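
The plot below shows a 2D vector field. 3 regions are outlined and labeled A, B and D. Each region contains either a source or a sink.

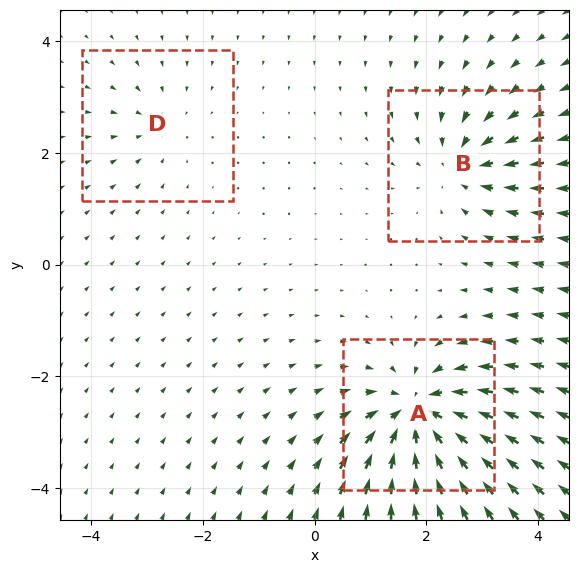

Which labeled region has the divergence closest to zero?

Divergence at each region's feature centre — A: about -6, B: about -4, D: about -2. Region D is closest to zero.

D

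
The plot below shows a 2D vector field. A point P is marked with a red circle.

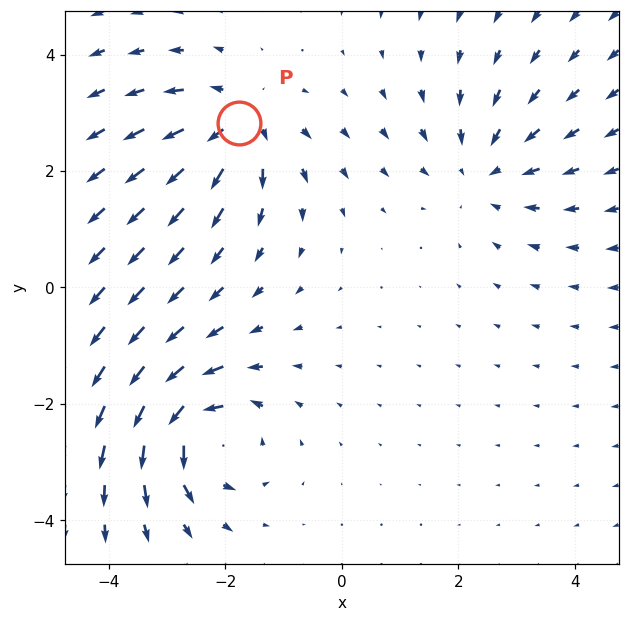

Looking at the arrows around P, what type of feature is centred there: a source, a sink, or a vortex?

At P (-1.8, 2.8) the arrows spread outward. Divergence about +4, curl ≈0 — positive divergence with near-zero curl is a source.

source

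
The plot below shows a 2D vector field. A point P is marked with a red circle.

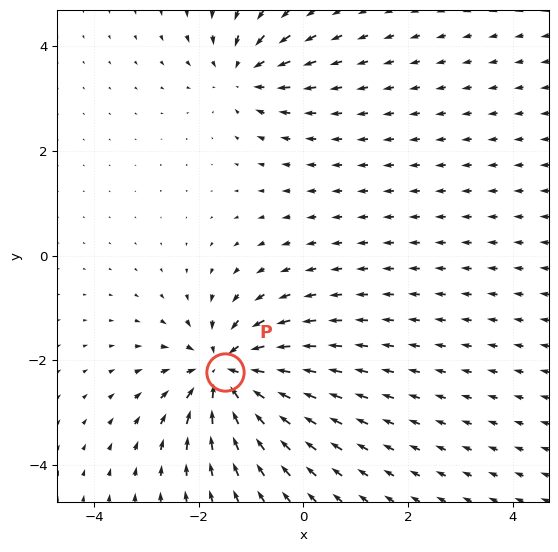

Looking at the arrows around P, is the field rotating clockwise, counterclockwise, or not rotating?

not rotating

Near P at (-1.5, -2.2) the arrows show no circulation. The curl there is ≈0.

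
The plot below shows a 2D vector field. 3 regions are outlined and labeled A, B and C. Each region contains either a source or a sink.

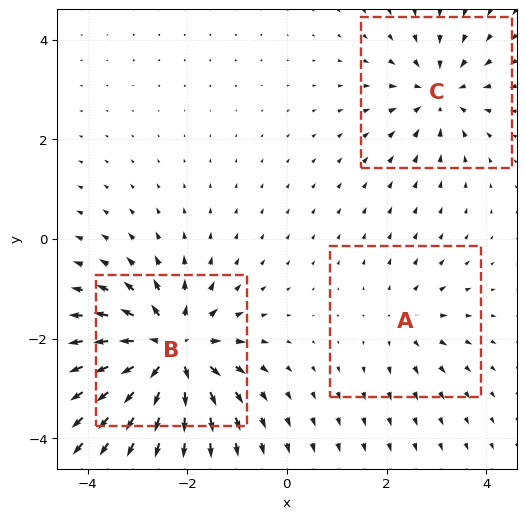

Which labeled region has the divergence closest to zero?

A

Divergence at each region's feature centre — A: about +2, B: about +6, C: about -3. Region A is closest to zero.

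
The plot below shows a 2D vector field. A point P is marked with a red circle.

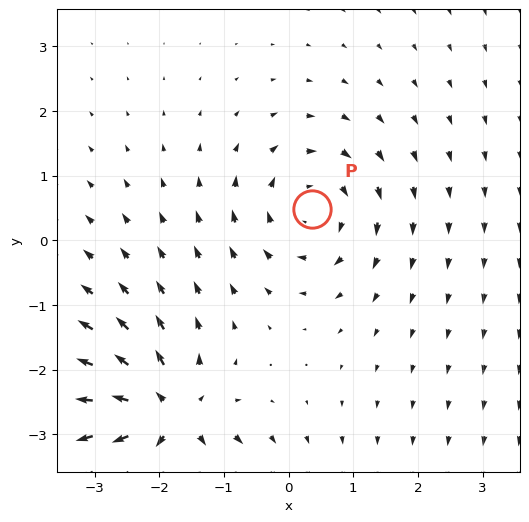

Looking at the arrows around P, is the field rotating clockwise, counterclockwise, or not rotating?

clockwise

Near P at (0.4, 0.5) the arrows circulate clockwise. The curl (z-component) there is about -3; negative curl means clockwise rotation.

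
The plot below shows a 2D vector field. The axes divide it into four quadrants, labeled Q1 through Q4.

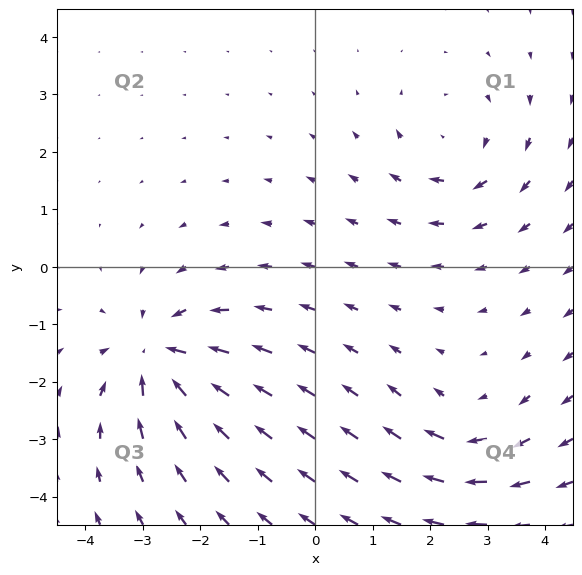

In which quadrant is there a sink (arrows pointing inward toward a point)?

Q3

The sink sits at approximately (-2.7, -1.6), which lies in quadrant Q3. The divergence there is about -5, negative as expected for a sink.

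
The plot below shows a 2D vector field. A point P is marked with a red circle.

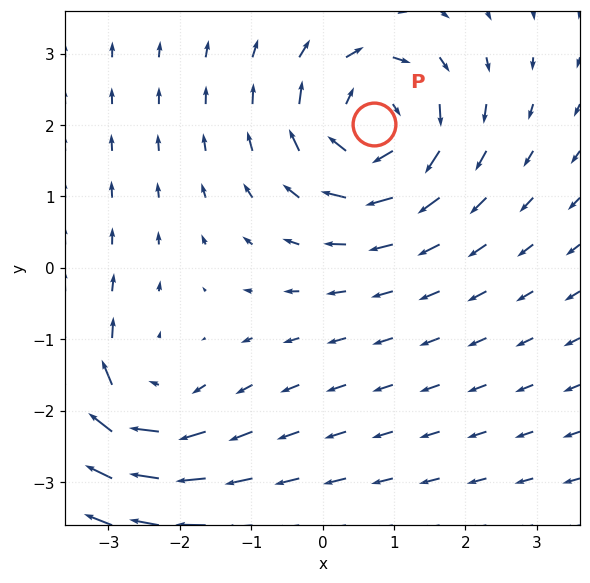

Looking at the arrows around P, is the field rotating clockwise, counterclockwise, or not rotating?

Near P at (0.7, 2.0) the arrows circulate clockwise. The curl (z-component) there is about -3; negative curl means clockwise rotation.

clockwise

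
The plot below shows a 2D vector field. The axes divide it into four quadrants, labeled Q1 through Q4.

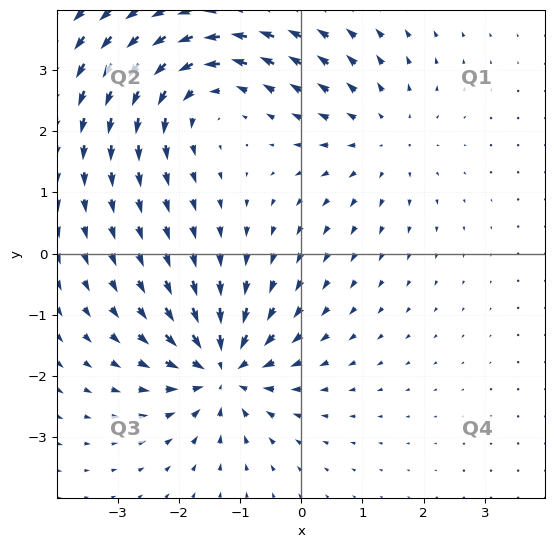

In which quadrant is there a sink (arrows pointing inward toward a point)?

The sink sits at approximately (-1.3, -1.9), which lies in quadrant Q3. The divergence there is about -7, negative as expected for a sink.

Q3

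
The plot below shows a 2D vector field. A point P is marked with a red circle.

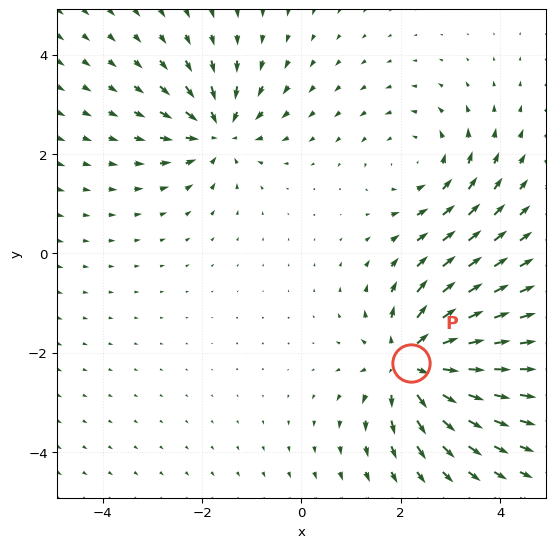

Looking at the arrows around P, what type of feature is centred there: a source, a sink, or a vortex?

At P (2.2, -2.2) the arrows spread outward. Divergence about +5, curl ≈0 — positive divergence with near-zero curl is a source.

source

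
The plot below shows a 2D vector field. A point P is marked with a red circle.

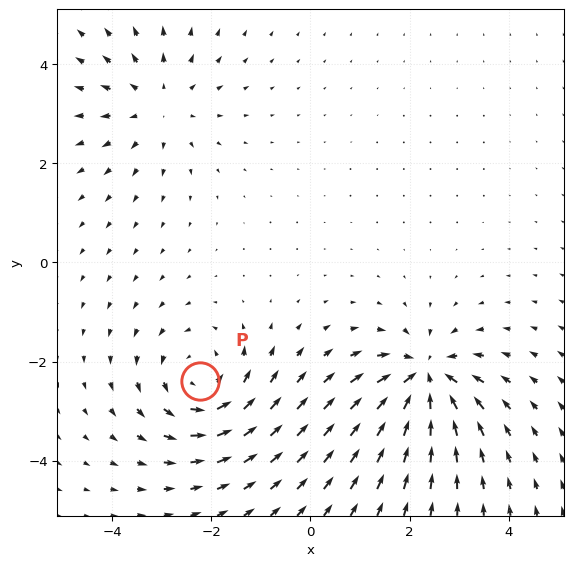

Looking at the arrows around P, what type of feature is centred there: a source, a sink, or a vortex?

vortex

At P (-2.2, -2.4) the arrows circulate counterclockwise. Divergence ≈0, curl about +5 — near-zero divergence with nonzero curl is a vortex.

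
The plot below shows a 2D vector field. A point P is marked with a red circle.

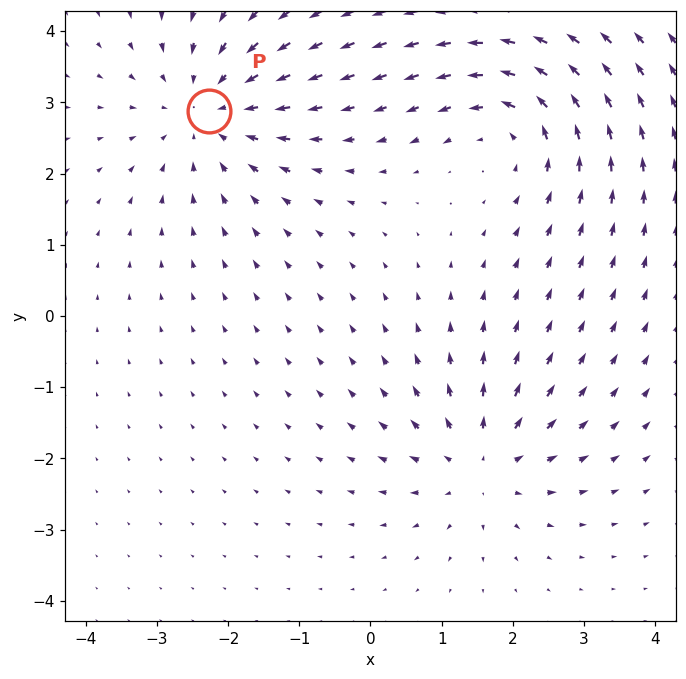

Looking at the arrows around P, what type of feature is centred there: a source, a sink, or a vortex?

At P (-2.3, 2.9) the arrows converge inward. Divergence about -4, curl ≈0 — negative divergence with near-zero curl is a sink.

sink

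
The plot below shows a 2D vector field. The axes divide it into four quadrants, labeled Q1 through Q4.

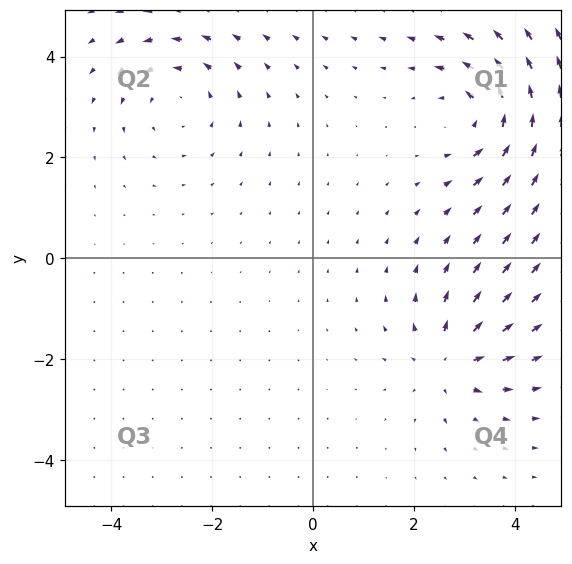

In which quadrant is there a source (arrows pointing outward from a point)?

The source sits at approximately (2.7, -2.0), which lies in quadrant Q4. The divergence there is about +5, positive as expected for a source.

Q4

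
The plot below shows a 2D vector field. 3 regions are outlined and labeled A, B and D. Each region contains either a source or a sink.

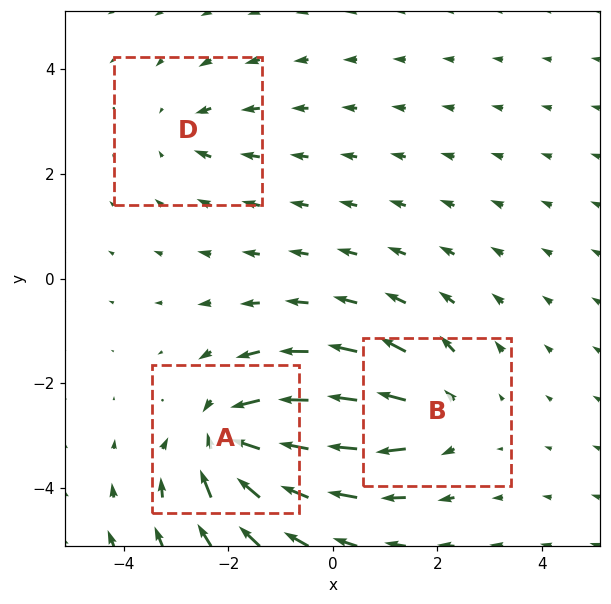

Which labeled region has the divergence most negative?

Divergence at each region's feature centre — A: about -6, B: about +4, D: about -2. Region A is most negative.

A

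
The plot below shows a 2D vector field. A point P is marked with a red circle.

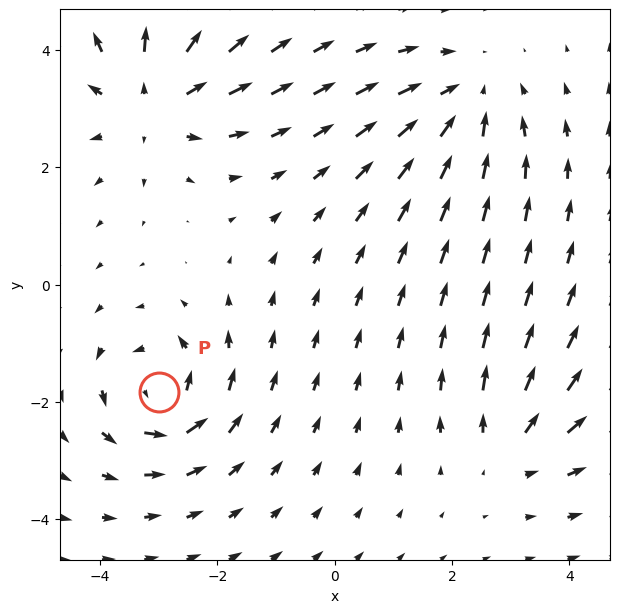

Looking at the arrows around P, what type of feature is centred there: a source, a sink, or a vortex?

At P (-3.0, -1.8) the arrows circulate counterclockwise. Divergence ≈0, curl about +6 — near-zero divergence with nonzero curl is a vortex.

vortex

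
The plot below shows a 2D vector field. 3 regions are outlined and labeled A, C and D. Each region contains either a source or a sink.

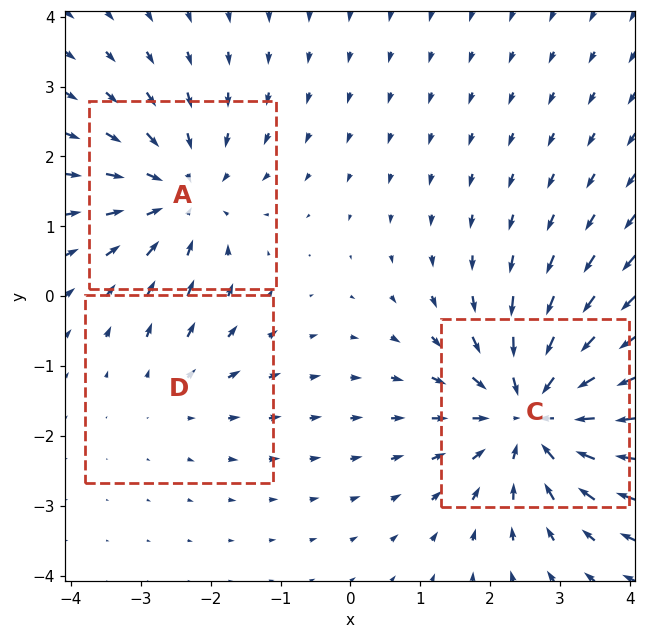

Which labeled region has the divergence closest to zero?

D

Divergence at each region's feature centre — A: about -3, C: about -5, D: about +2. Region D is closest to zero.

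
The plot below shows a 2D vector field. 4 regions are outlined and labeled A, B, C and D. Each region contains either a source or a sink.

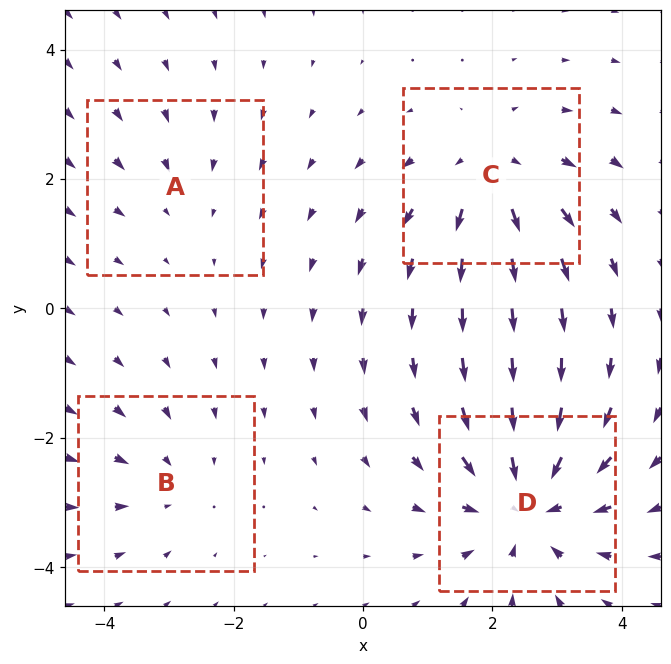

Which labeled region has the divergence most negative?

D

Divergence at each region's feature centre — A: about -2, B: about -3, C: about +4, D: about -6. Region D is most negative.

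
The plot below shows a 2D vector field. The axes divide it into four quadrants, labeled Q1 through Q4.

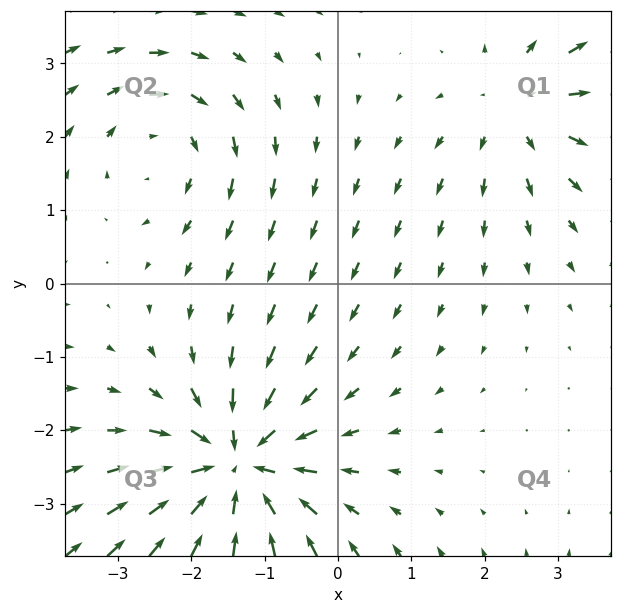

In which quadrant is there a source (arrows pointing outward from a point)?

Q1

The source sits at approximately (2.5, 2.4), which lies in quadrant Q1. The divergence there is about +3, positive as expected for a source.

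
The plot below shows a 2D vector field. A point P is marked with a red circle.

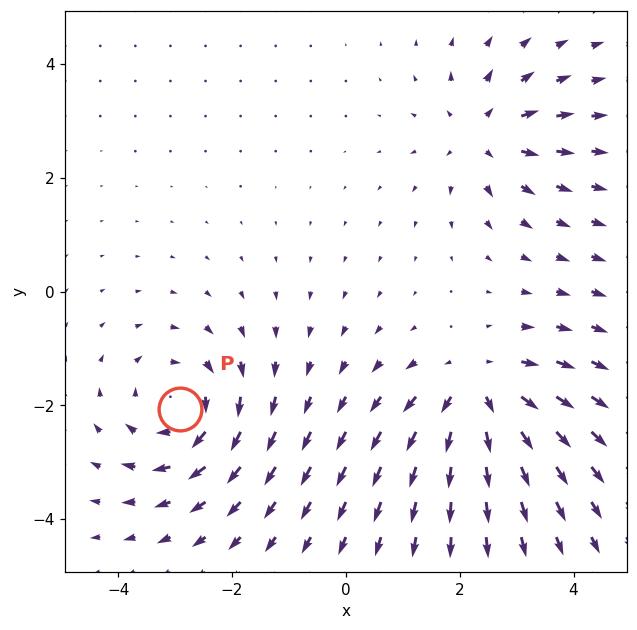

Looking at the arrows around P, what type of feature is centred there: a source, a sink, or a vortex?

At P (-2.9, -2.1) the arrows circulate clockwise. Divergence ≈0, curl about -4 — near-zero divergence with nonzero curl is a vortex.

vortex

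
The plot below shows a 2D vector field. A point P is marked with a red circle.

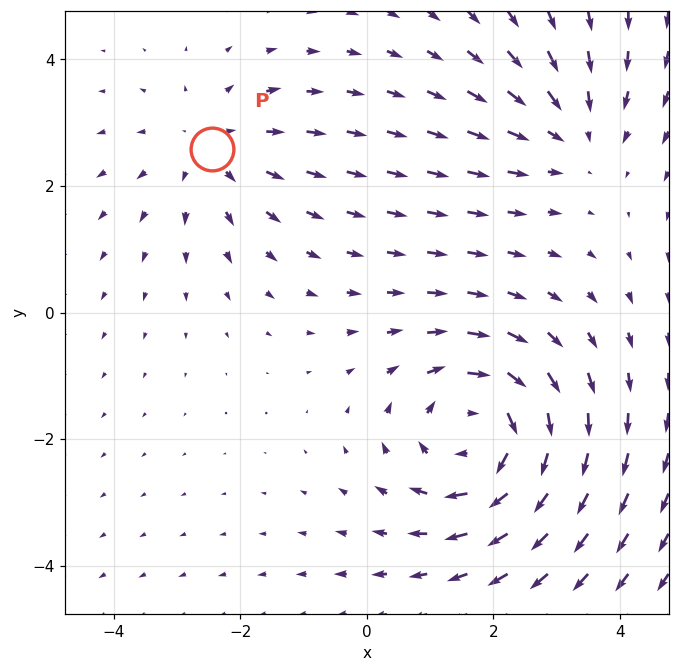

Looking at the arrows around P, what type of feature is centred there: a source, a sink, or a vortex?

source

At P (-2.4, 2.6) the arrows spread outward. Divergence about +2, curl ≈0 — positive divergence with near-zero curl is a source.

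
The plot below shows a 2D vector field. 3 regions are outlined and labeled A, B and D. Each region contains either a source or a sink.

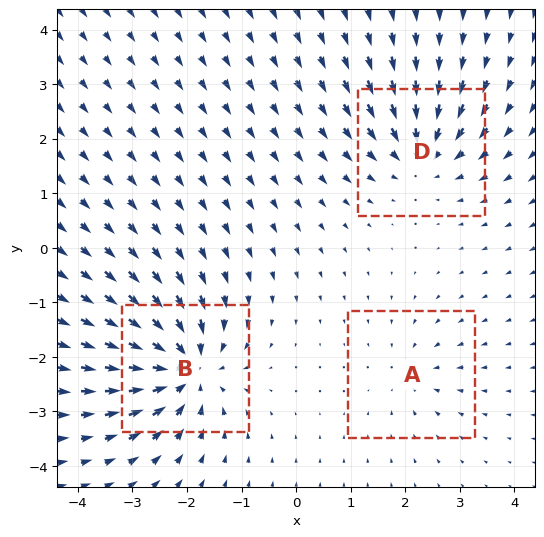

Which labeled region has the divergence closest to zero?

A

Divergence at each region's feature centre — A: about -2, B: about -6, D: about -4. Region A is closest to zero.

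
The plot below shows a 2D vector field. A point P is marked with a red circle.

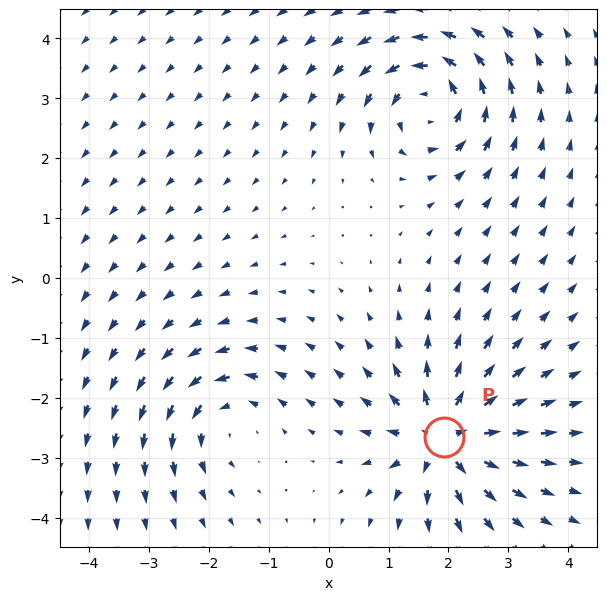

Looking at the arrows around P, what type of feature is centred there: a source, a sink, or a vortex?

At P (1.9, -2.7) the arrows spread outward. Divergence about +7, curl ≈0 — positive divergence with near-zero curl is a source.

source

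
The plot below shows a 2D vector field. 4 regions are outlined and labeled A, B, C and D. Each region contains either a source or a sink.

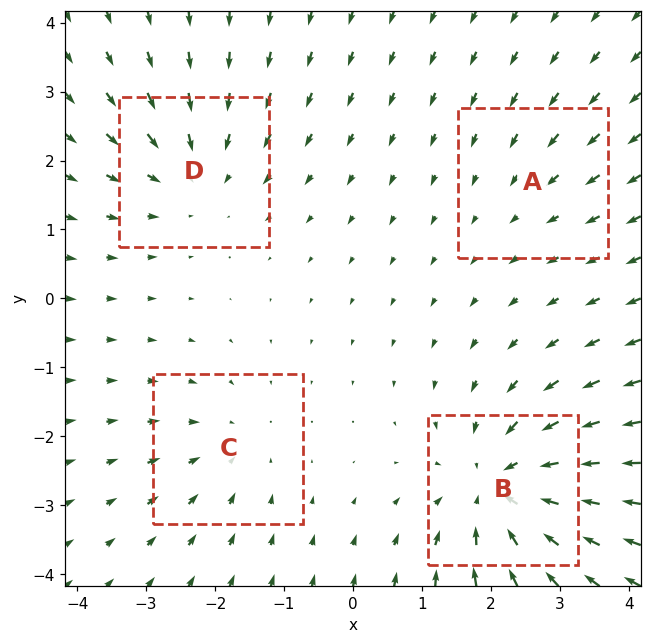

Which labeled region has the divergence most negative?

Divergence at each region's feature centre — A: about -2, B: about -6, C: about -3, D: about -4. Region B is most negative.

B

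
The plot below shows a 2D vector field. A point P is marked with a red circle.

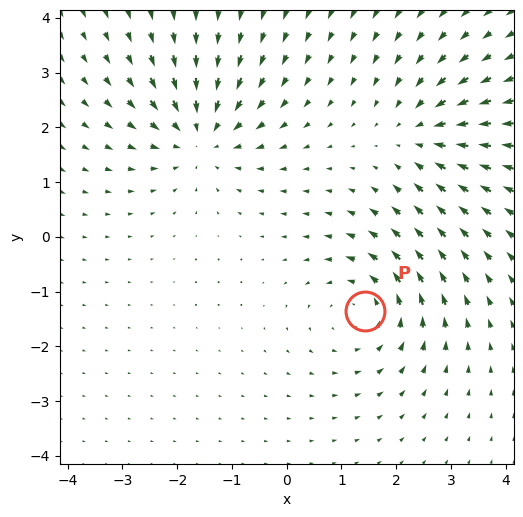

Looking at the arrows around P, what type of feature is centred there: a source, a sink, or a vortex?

At P (1.4, -1.4) the arrows circulate counterclockwise. Divergence ≈0, curl about +4 — near-zero divergence with nonzero curl is a vortex.

vortex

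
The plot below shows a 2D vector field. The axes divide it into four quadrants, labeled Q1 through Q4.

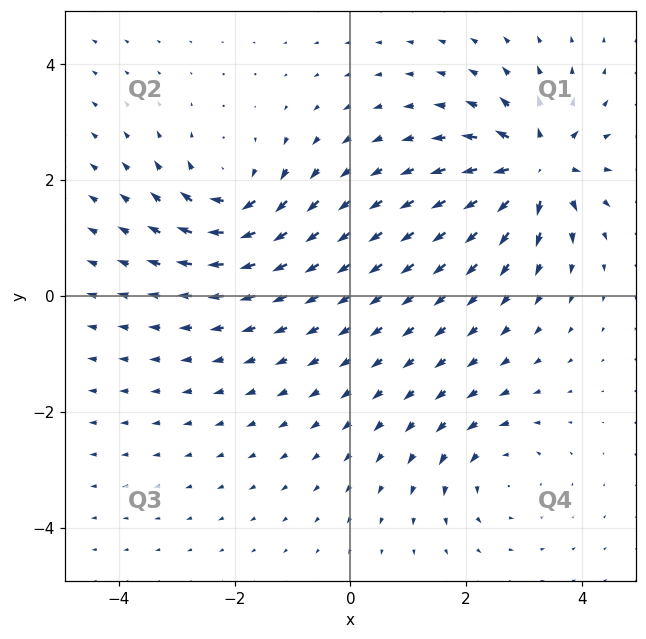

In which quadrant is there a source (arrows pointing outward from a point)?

Q1

The source sits at approximately (3.2, 2.2), which lies in quadrant Q1. The divergence there is about +6, positive as expected for a source.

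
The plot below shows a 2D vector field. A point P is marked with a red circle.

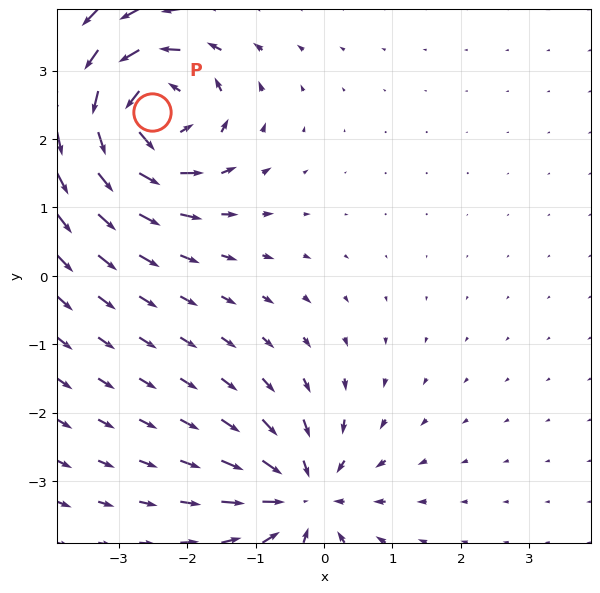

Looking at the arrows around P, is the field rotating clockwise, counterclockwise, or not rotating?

Near P at (-2.5, 2.4) the arrows circulate counterclockwise. The curl (z-component) there is about +7; positive curl means counterclockwise rotation.

counterclockwise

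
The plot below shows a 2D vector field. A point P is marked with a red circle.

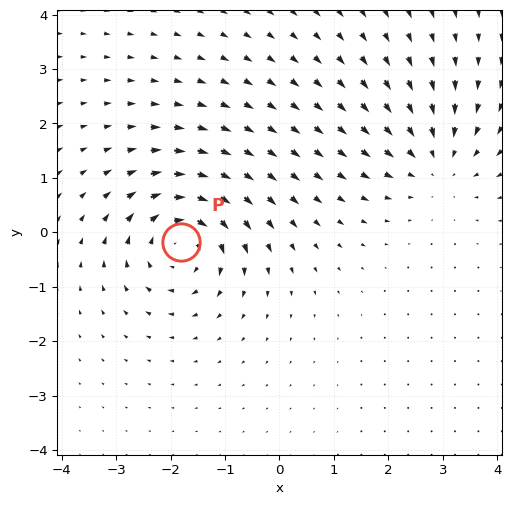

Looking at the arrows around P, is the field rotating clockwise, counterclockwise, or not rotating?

Near P at (-1.8, -0.2) the arrows circulate clockwise. The curl (z-component) there is about -5; negative curl means clockwise rotation.

clockwise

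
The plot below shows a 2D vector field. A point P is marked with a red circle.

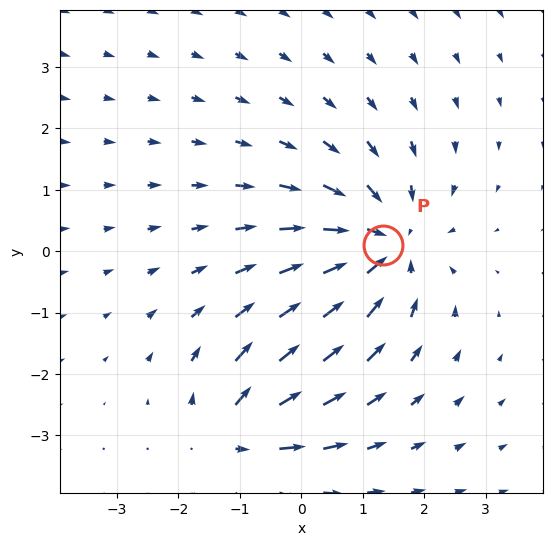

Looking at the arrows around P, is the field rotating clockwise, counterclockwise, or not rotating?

not rotating

Near P at (1.3, 0.1) the arrows show no circulation. The curl there is ≈0.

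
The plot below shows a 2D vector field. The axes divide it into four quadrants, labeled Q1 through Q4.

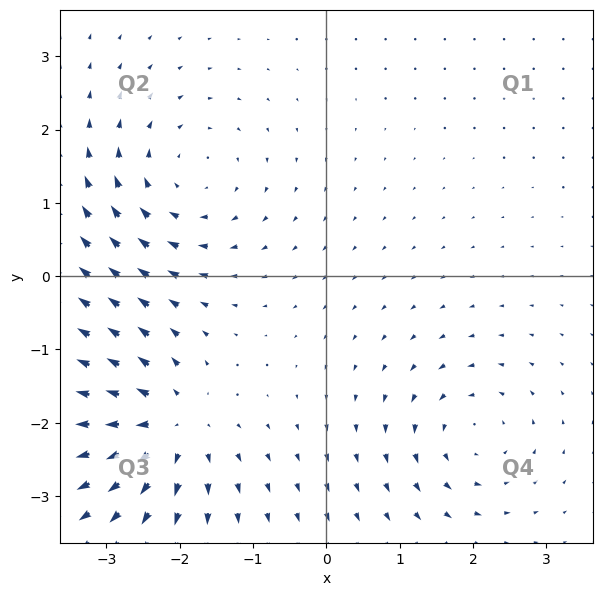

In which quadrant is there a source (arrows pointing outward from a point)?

Q3

The source sits at approximately (-2.1, -2.0), which lies in quadrant Q3. The divergence there is about +7, positive as expected for a source.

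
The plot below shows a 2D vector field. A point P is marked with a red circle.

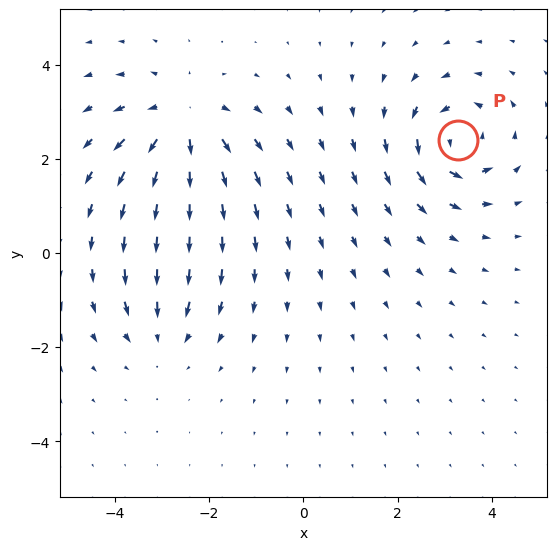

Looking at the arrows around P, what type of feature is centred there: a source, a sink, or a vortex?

At P (3.3, 2.4) the arrows circulate counterclockwise. Divergence ≈0, curl about +5 — near-zero divergence with nonzero curl is a vortex.

vortex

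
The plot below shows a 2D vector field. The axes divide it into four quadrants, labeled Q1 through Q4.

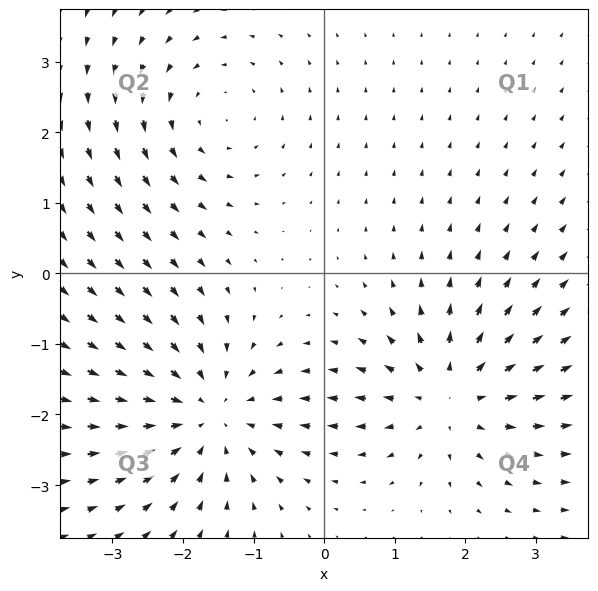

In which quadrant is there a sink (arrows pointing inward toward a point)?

Q3

The sink sits at approximately (-1.6, -2.0), which lies in quadrant Q3. The divergence there is about -4, negative as expected for a sink.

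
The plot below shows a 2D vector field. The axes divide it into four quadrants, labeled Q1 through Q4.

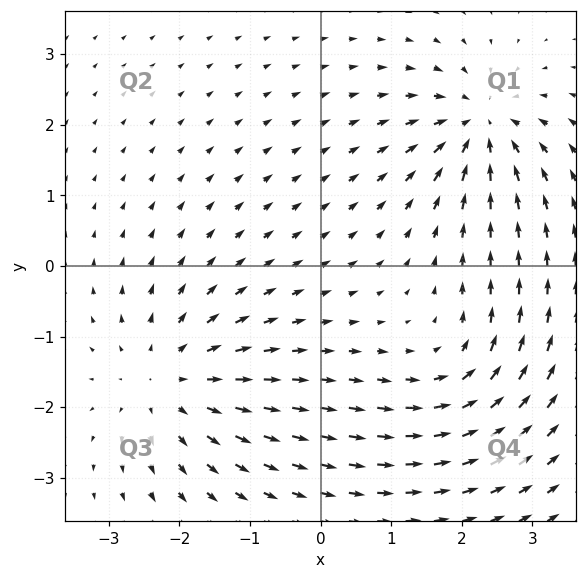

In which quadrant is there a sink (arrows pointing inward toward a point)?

The sink sits at approximately (2.3, 2.0), which lies in quadrant Q1. The divergence there is about -6, negative as expected for a sink.

Q1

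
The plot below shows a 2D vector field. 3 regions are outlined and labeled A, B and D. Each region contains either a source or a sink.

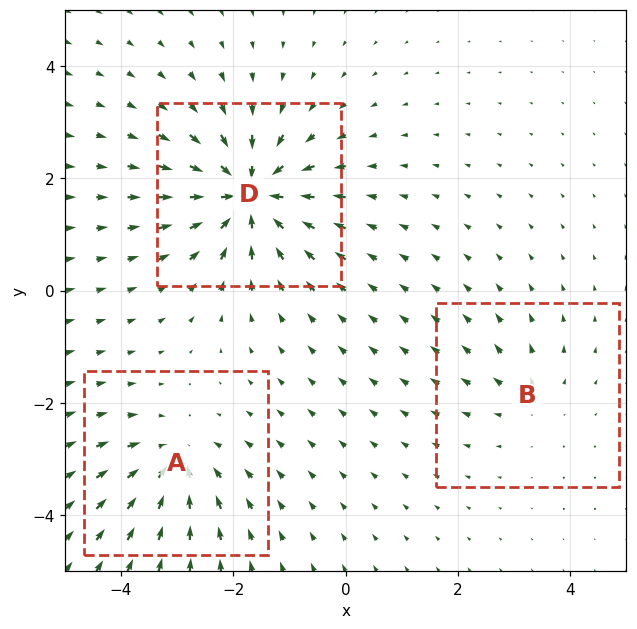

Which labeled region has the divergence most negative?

Divergence at each region's feature centre — A: about -4, B: about +2, D: about -6. Region D is most negative.

D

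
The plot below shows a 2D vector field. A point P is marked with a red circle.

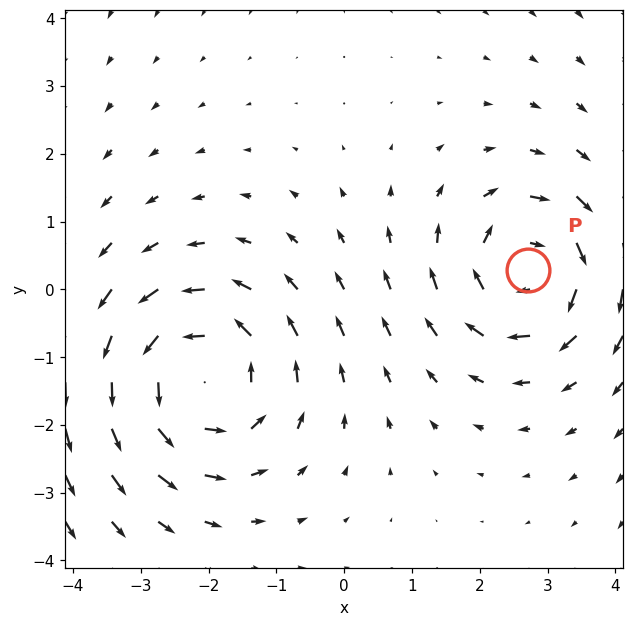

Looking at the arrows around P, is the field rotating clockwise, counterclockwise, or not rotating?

Near P at (2.7, 0.3) the arrows circulate clockwise. The curl (z-component) there is about -3; negative curl means clockwise rotation.

clockwise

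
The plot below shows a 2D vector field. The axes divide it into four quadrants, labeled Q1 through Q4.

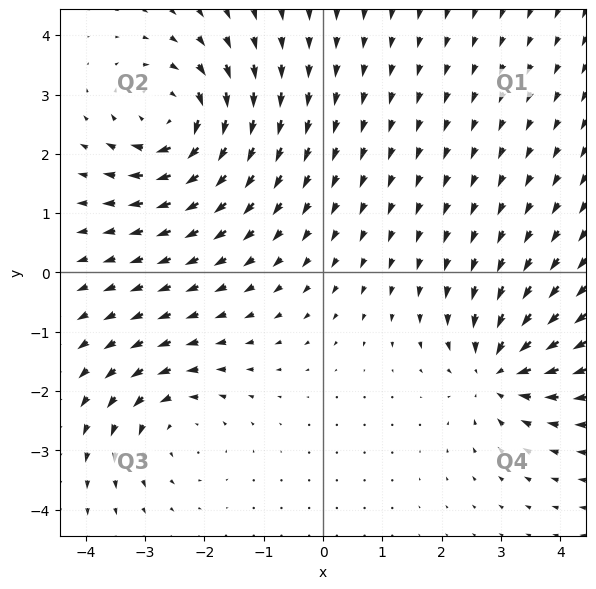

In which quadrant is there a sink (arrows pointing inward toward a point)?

Q4

The sink sits at approximately (3.0, -1.6), which lies in quadrant Q4. The divergence there is about -5, negative as expected for a sink.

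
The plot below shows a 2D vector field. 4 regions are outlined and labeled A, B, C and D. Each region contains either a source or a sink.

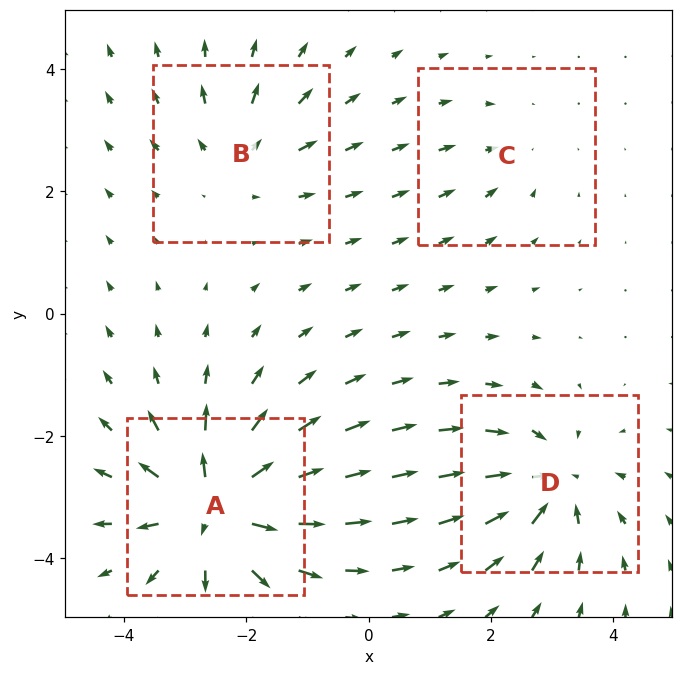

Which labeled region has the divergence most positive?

A

Divergence at each region's feature centre — A: about +9, B: about +4, C: about -2, D: about -6. Region A is most positive.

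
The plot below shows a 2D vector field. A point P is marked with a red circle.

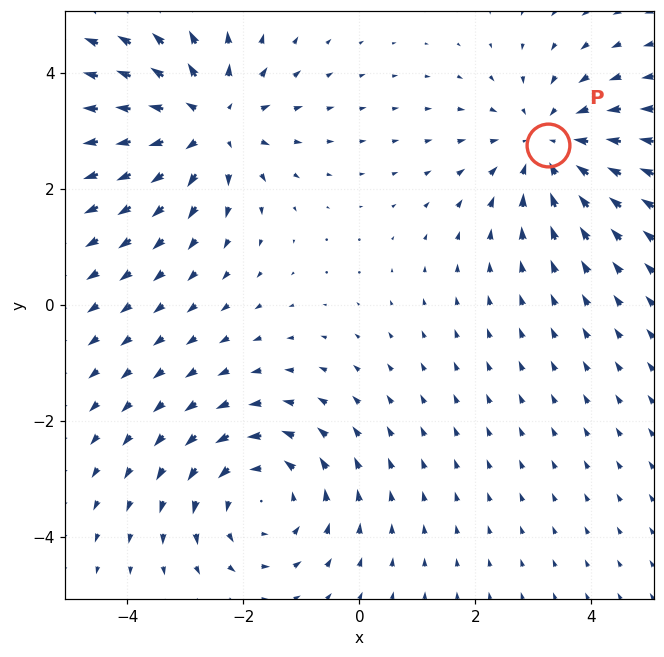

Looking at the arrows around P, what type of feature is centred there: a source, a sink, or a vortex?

sink

At P (3.2, 2.8) the arrows converge inward. Divergence about -2, curl ≈0 — negative divergence with near-zero curl is a sink.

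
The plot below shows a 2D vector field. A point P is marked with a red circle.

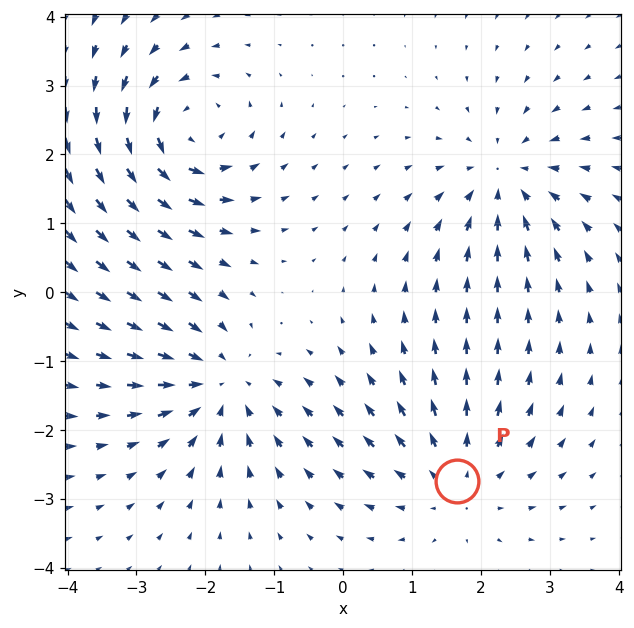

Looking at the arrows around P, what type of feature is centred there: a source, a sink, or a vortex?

At P (1.6, -2.7) the arrows spread outward. Divergence about +4, curl ≈0 — positive divergence with near-zero curl is a source.

source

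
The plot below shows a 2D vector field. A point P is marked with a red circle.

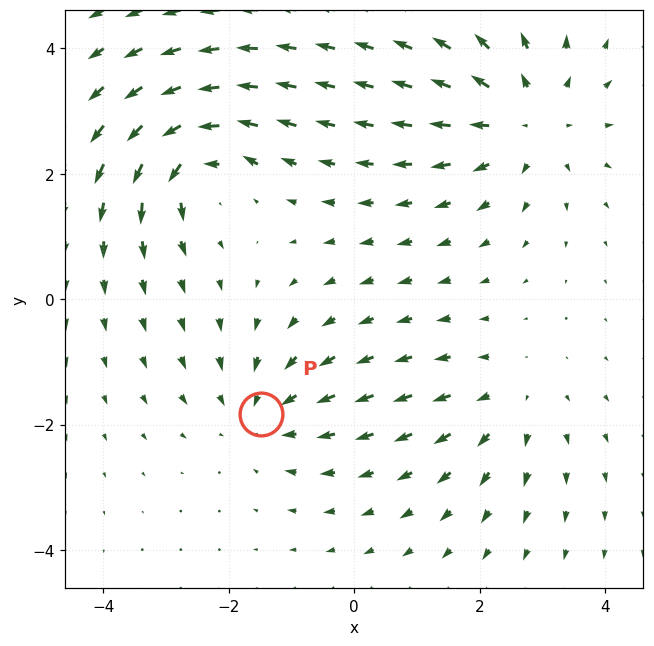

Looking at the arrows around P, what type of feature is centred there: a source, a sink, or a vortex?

At P (-1.5, -1.8) the arrows converge inward. Divergence about -3, curl ≈0 — negative divergence with near-zero curl is a sink.

sink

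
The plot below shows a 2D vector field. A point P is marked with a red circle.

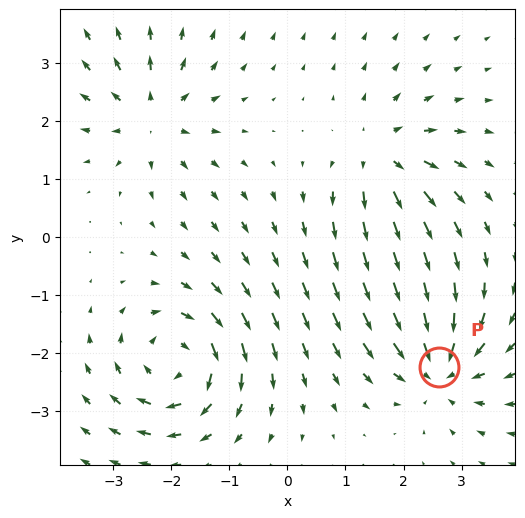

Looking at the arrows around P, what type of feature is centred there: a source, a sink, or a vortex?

At P (2.6, -2.2) the arrows converge inward. Divergence about -6, curl ≈0 — negative divergence with near-zero curl is a sink.

sink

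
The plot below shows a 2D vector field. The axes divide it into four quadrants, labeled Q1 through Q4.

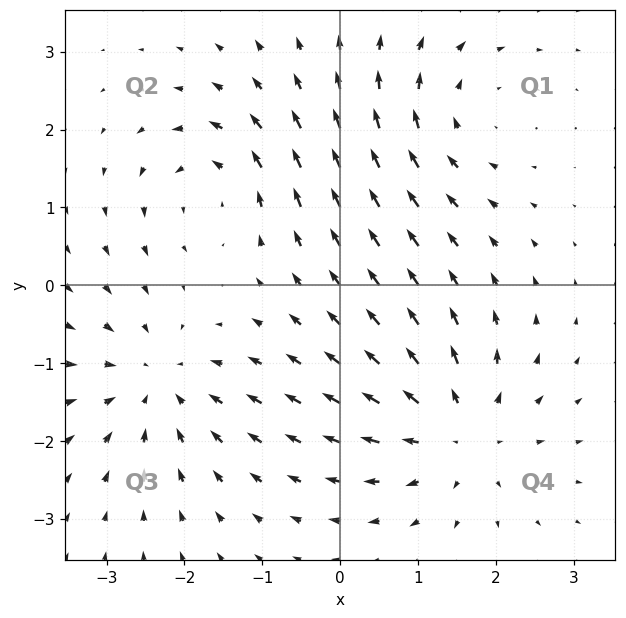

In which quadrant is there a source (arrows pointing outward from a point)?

Q4

The source sits at approximately (1.5, -1.9), which lies in quadrant Q4. The divergence there is about +5, positive as expected for a source.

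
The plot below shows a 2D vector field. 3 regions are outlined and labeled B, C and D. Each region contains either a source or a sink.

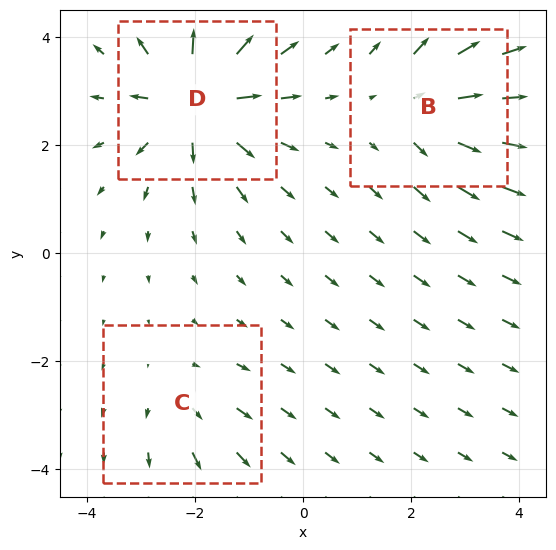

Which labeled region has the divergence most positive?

Divergence at each region's feature centre — B: about +4, C: about +2, D: about +6. Region D is most positive.

D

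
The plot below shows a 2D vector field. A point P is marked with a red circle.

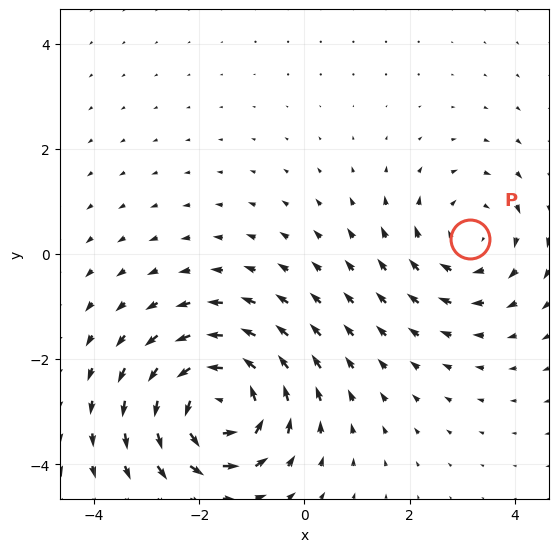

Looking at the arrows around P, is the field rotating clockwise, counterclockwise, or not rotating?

Near P at (3.2, 0.3) the arrows circulate clockwise. The curl (z-component) there is about -3; negative curl means clockwise rotation.

clockwise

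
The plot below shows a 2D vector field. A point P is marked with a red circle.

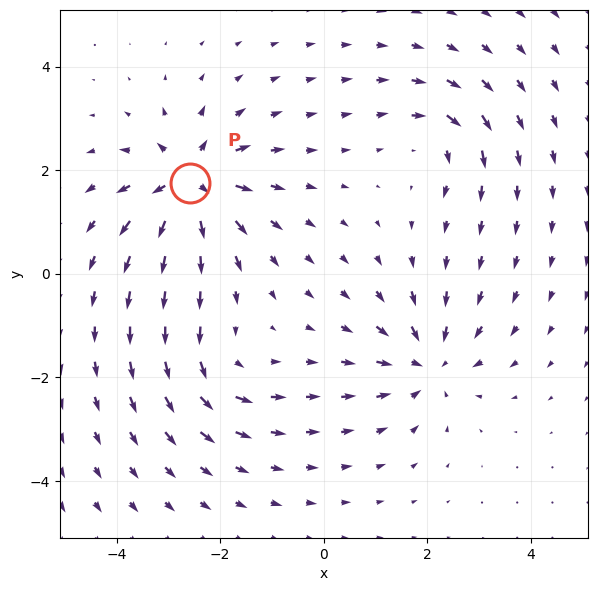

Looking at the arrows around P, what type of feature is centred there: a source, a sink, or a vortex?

At P (-2.6, 1.8) the arrows spread outward. Divergence about +7, curl ≈0 — positive divergence with near-zero curl is a source.

source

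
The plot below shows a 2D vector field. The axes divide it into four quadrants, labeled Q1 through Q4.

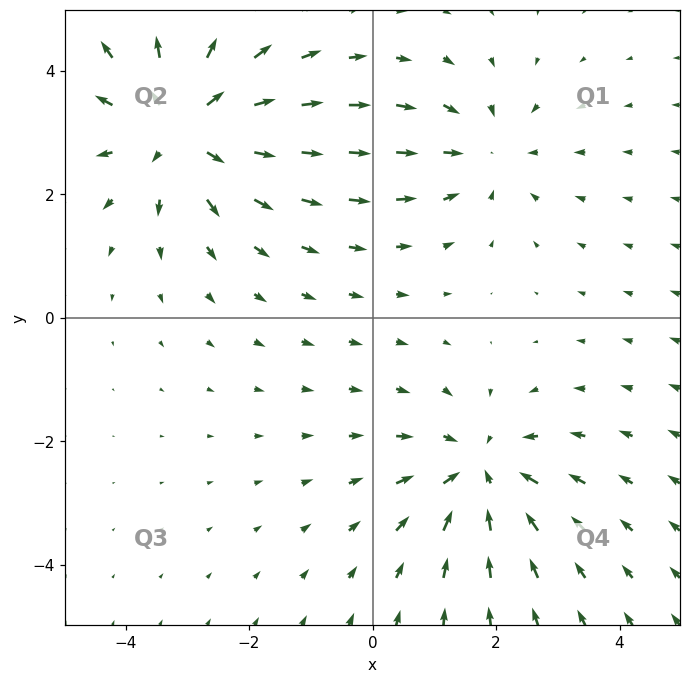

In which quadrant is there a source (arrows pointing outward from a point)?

Q2

The source sits at approximately (-3.1, 3.1), which lies in quadrant Q2. The divergence there is about +4, positive as expected for a source.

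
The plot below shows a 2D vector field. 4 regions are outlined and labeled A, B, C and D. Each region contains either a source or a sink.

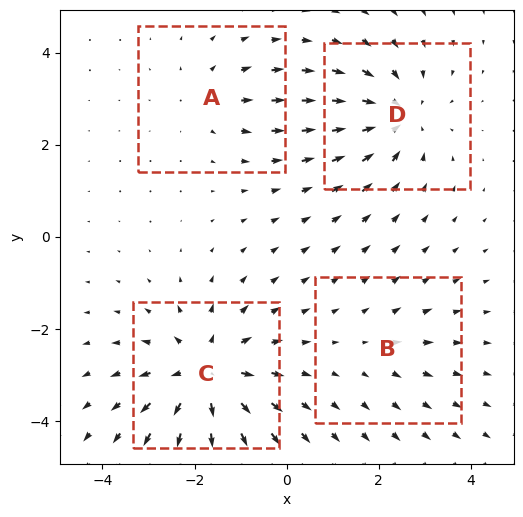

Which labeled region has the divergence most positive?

C

Divergence at each region's feature centre — A: about +3, B: about +2, C: about +6, D: about -5. Region C is most positive.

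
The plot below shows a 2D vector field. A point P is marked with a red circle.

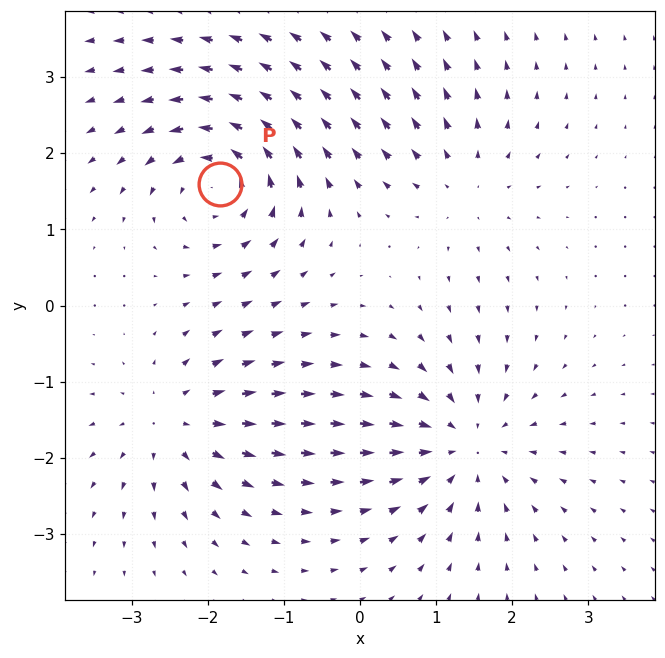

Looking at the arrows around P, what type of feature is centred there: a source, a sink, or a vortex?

At P (-1.8, 1.6) the arrows circulate counterclockwise. Divergence ≈0, curl about +6 — near-zero divergence with nonzero curl is a vortex.

vortex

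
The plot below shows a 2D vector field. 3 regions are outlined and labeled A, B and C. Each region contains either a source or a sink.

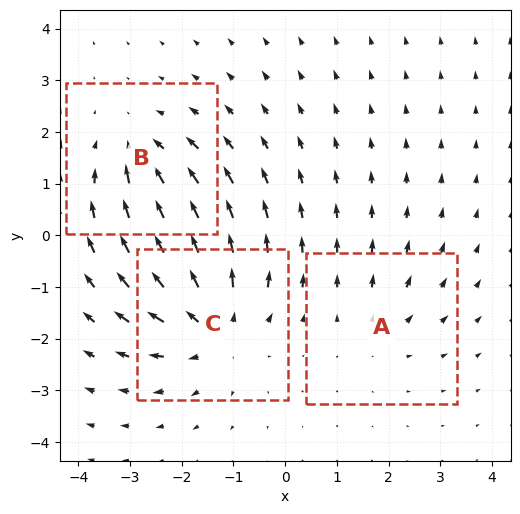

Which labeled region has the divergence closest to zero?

Divergence at each region's feature centre — A: about +2, B: about -3, C: about +4. Region A is closest to zero.

A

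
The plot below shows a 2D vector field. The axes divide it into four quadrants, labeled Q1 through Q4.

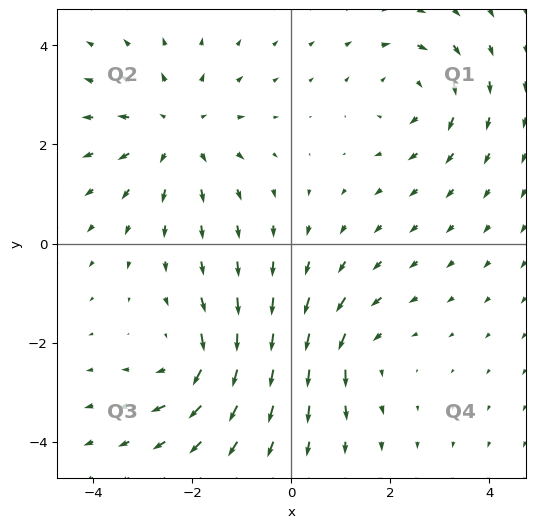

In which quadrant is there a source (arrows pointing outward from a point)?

The source sits at approximately (-2.3, 2.3), which lies in quadrant Q2. The divergence there is about +4, positive as expected for a source.

Q2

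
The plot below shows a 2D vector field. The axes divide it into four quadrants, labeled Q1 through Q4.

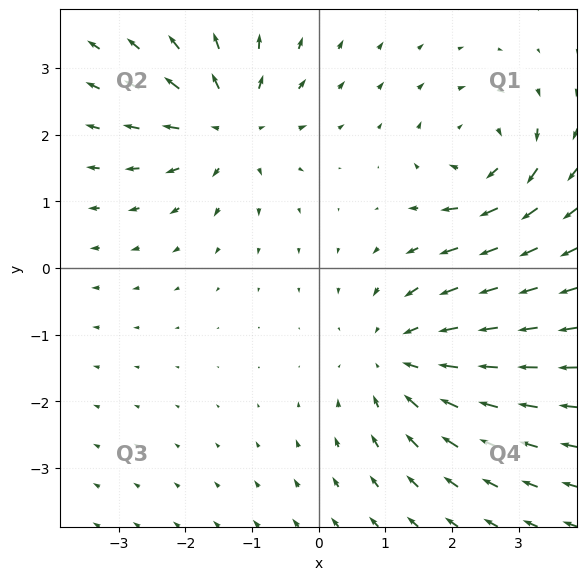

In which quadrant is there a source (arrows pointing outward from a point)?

Q2

The source sits at approximately (-1.3, 2.2), which lies in quadrant Q2. The divergence there is about +4, positive as expected for a source.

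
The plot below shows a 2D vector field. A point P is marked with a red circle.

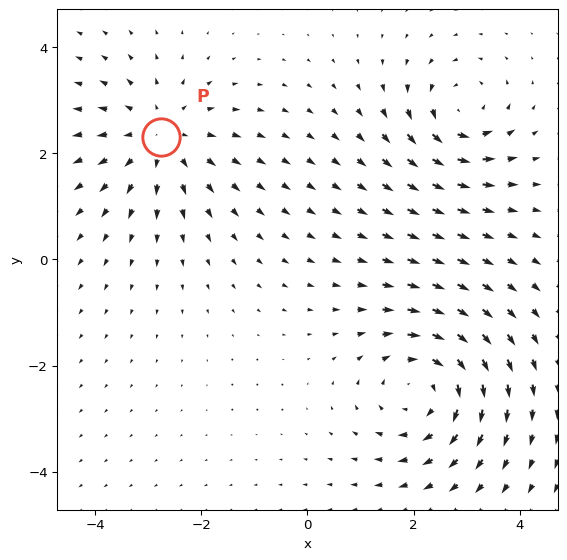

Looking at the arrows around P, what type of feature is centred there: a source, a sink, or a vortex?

source

At P (-2.8, 2.3) the arrows spread outward. Divergence about +4, curl ≈0 — positive divergence with near-zero curl is a source.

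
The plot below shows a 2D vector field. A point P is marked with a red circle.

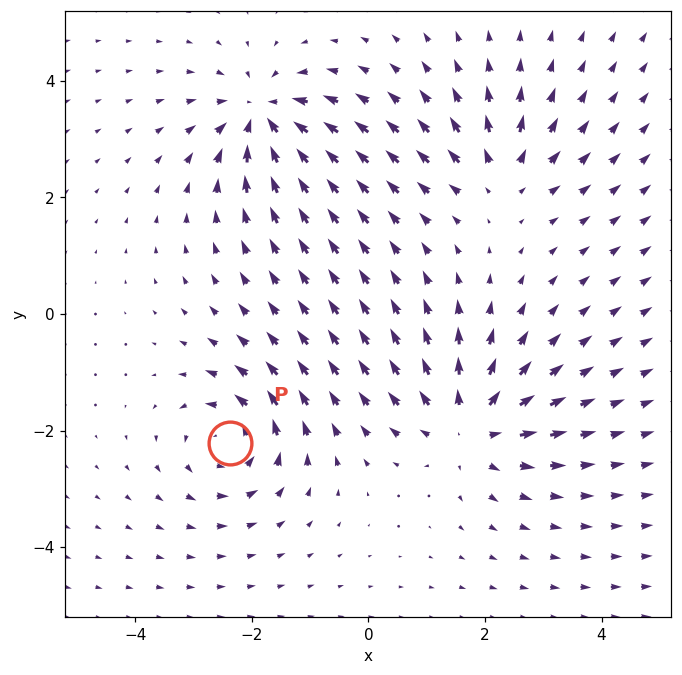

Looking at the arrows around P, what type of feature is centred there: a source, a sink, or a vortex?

vortex

At P (-2.4, -2.2) the arrows circulate counterclockwise. Divergence ≈0, curl about +5 — near-zero divergence with nonzero curl is a vortex.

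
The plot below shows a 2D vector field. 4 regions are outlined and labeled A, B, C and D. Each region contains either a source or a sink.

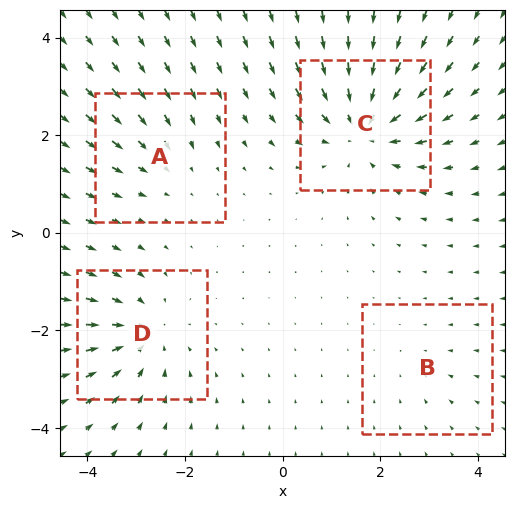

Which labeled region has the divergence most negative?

C

Divergence at each region's feature centre — A: about -3, B: about -2, C: about -7, D: about -5. Region C is most negative.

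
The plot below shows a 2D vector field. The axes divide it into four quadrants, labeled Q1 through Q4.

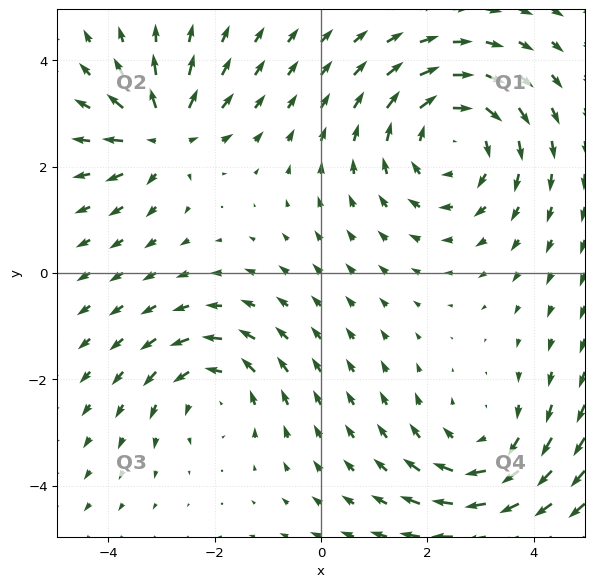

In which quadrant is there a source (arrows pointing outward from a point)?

Q2

The source sits at approximately (-3.0, 2.6), which lies in quadrant Q2. The divergence there is about +4, positive as expected for a source.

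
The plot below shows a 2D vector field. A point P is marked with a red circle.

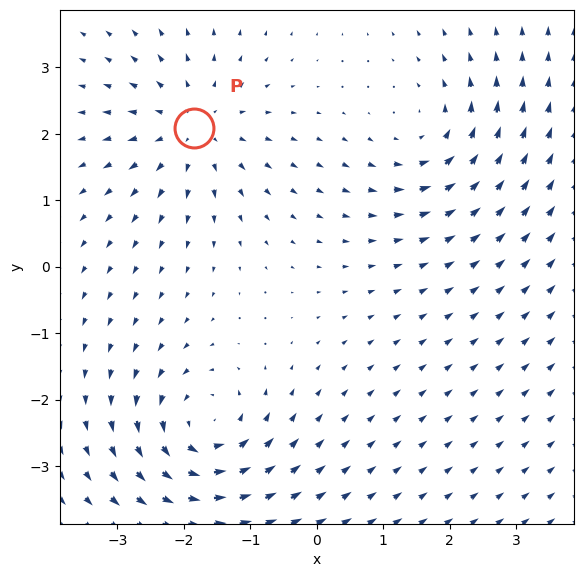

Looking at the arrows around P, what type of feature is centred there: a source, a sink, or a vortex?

At P (-1.8, 2.1) the arrows spread outward. Divergence about +5, curl ≈0 — positive divergence with near-zero curl is a source.

source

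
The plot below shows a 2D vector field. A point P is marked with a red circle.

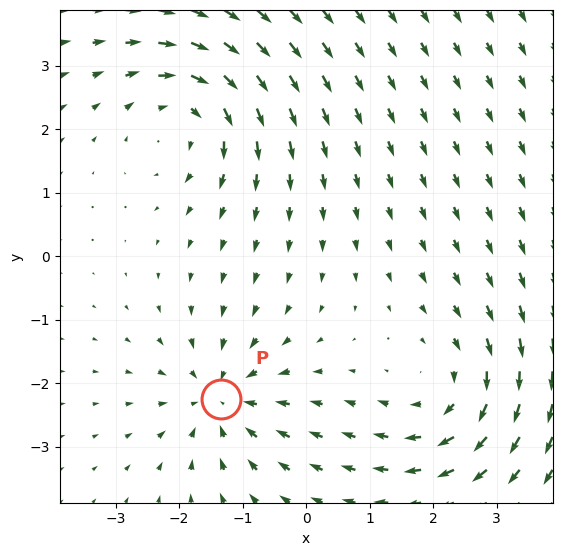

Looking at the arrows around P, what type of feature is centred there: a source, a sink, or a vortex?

At P (-1.3, -2.2) the arrows converge inward. Divergence about -5, curl ≈0 — negative divergence with near-zero curl is a sink.

sink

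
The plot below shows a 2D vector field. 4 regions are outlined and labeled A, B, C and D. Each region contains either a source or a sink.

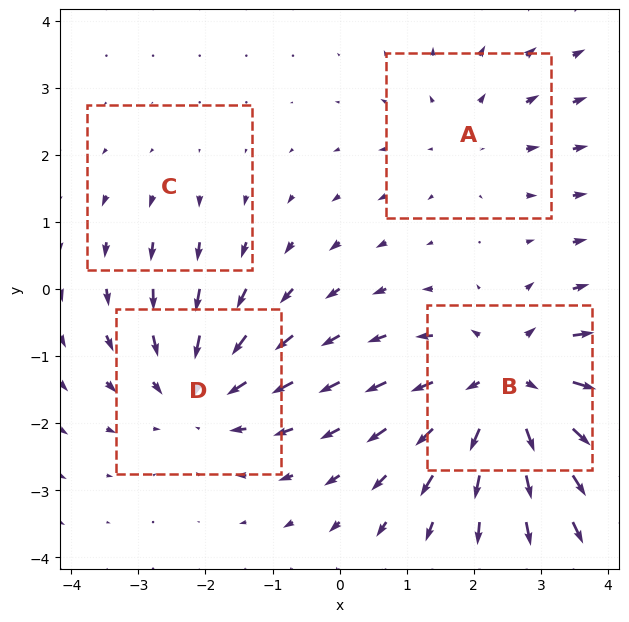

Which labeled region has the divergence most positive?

B

Divergence at each region's feature centre — A: about +3, B: about +6, C: about +2, D: about -4. Region B is most positive.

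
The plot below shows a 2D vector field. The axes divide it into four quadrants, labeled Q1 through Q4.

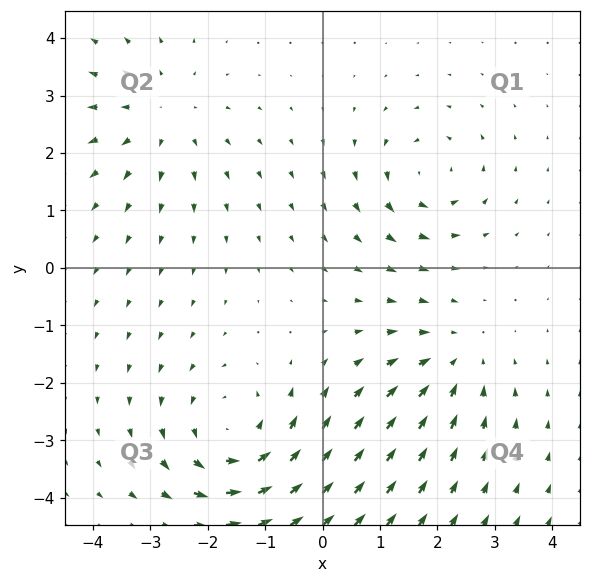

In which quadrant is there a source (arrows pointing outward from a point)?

The source sits at approximately (-2.8, 2.7), which lies in quadrant Q2. The divergence there is about +2, positive as expected for a source.

Q2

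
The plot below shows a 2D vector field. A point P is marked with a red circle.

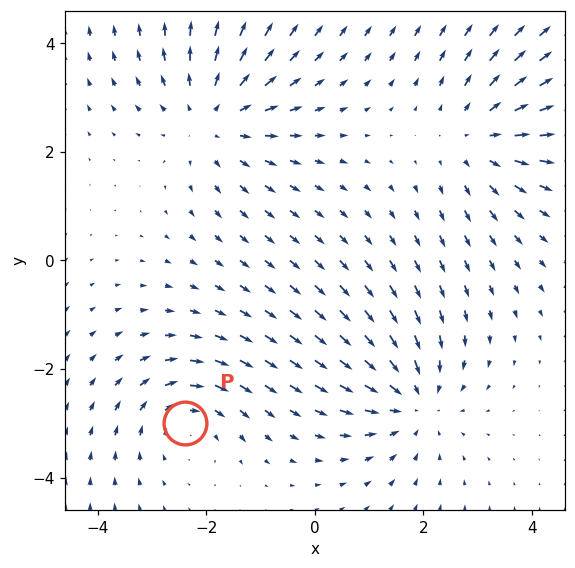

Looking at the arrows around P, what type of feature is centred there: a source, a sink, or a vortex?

At P (-2.4, -3.0) the arrows circulate clockwise. Divergence ≈0, curl about -3 — near-zero divergence with nonzero curl is a vortex.

vortex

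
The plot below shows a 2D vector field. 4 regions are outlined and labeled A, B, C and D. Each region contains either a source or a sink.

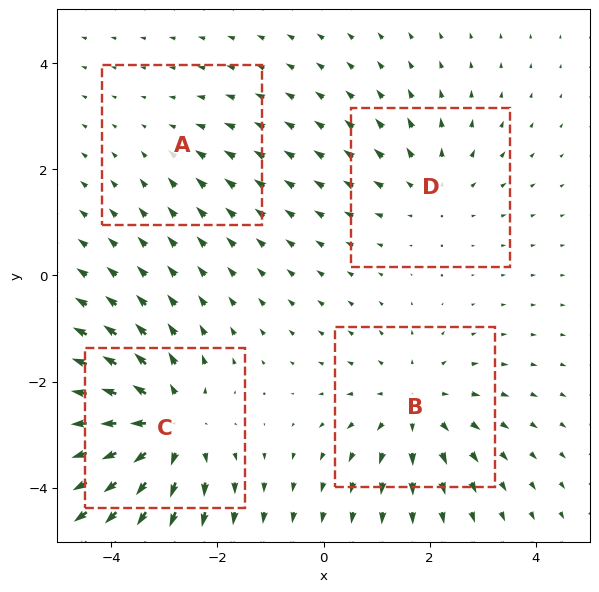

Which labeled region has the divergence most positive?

C

Divergence at each region's feature centre — A: about -2, B: about +4, C: about +6, D: about +3. Region C is most positive.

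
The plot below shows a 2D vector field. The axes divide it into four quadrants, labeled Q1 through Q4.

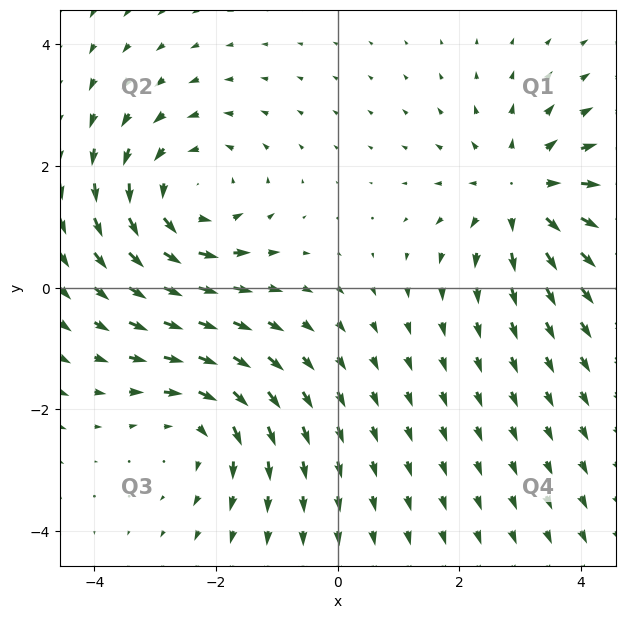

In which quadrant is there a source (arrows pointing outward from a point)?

Q1

The source sits at approximately (3.0, 1.5), which lies in quadrant Q1. The divergence there is about +3, positive as expected for a source.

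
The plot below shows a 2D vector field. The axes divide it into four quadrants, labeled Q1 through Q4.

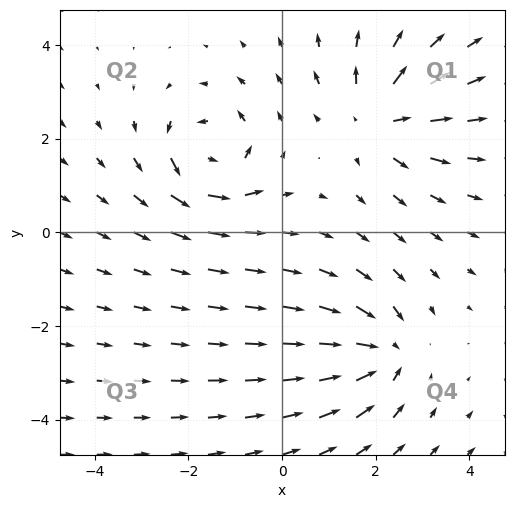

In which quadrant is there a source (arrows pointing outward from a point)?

The source sits at approximately (2.1, 2.4), which lies in quadrant Q1. The divergence there is about +3, positive as expected for a source.

Q1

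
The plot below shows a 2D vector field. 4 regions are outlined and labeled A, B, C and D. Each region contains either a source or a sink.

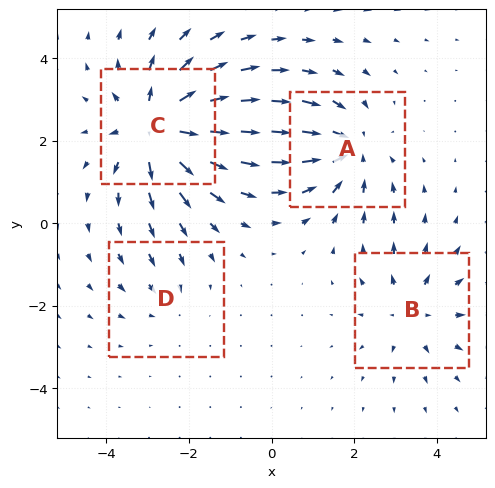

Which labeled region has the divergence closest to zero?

Divergence at each region's feature centre — A: about -4, B: about +3, C: about +6, D: about -2. Region D is closest to zero.

D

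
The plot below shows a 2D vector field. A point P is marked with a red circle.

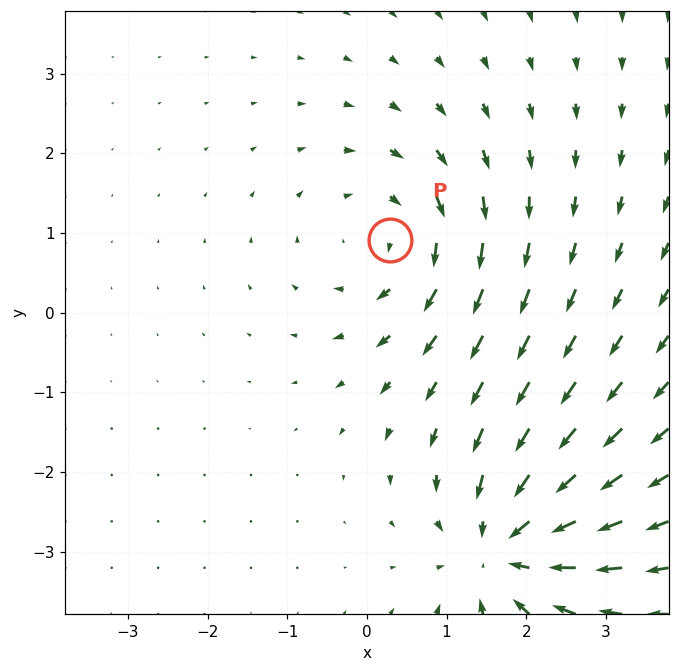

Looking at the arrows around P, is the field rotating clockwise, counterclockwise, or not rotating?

clockwise

Near P at (0.3, 0.9) the arrows circulate clockwise. The curl (z-component) there is about -4; negative curl means clockwise rotation.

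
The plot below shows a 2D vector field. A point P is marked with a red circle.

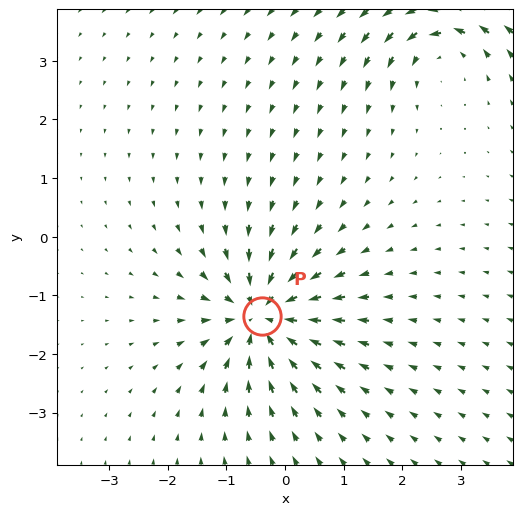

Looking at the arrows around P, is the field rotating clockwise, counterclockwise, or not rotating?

not rotating

Near P at (-0.4, -1.4) the arrows show no circulation. The curl there is ≈0.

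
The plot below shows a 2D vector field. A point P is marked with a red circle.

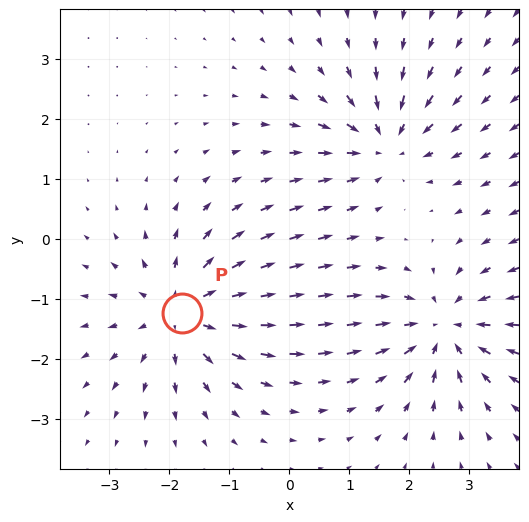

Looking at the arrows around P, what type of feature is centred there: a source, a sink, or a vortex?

At P (-1.8, -1.2) the arrows spread outward. Divergence about +4, curl ≈0 — positive divergence with near-zero curl is a source.

source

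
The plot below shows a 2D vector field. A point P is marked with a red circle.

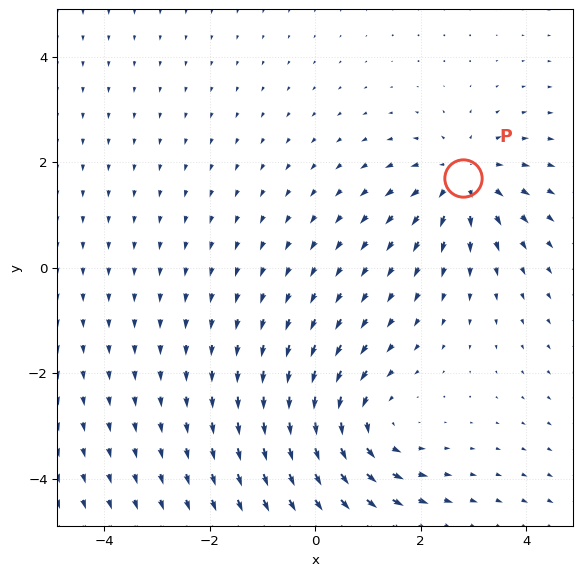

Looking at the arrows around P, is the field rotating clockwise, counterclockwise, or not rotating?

Near P at (2.8, 1.7) the arrows show no circulation. The curl there is ≈0.

not rotating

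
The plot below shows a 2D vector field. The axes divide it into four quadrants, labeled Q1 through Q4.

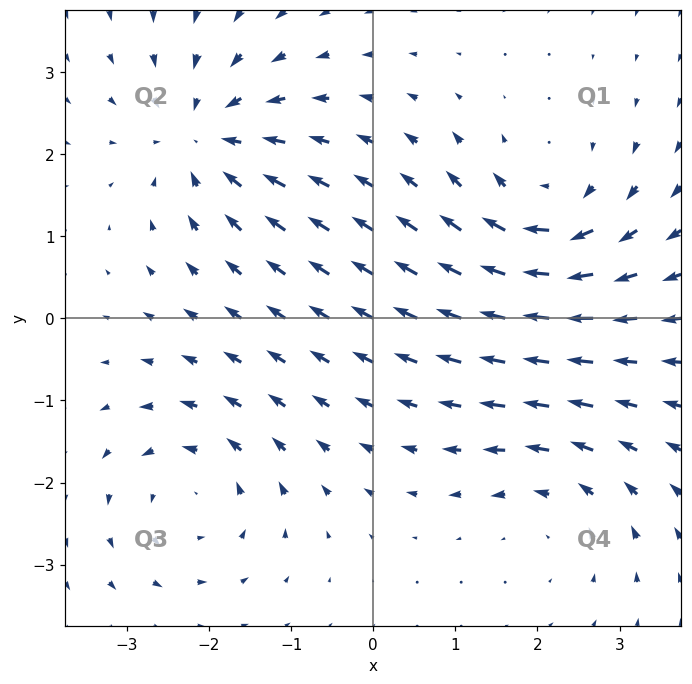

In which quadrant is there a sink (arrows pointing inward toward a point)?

The sink sits at approximately (-2.0, 2.2), which lies in quadrant Q2. The divergence there is about -6, negative as expected for a sink.

Q2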